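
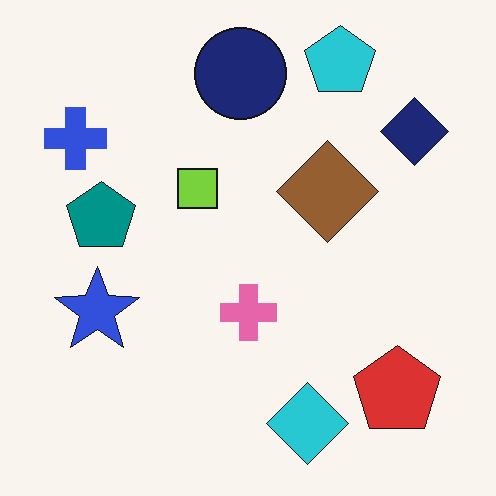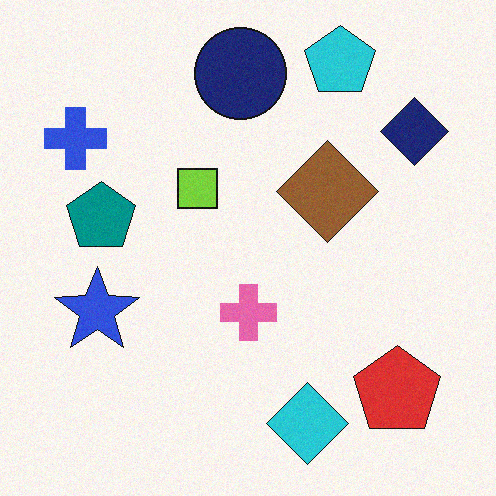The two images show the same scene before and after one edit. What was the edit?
It was degraded with a light layer of grain.

Random speckle covers the whole image, including the flat background.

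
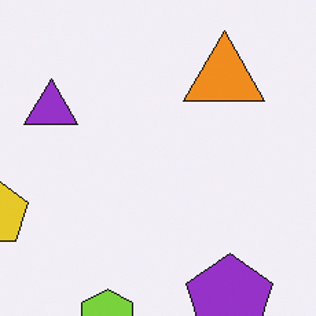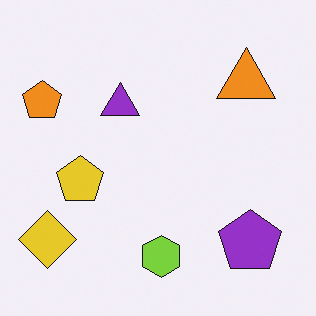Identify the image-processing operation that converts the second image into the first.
The image was cropped slightly and scaled back up.

The visible shapes are larger and the field of view is narrower; shapes near the original edges may be partly or wholly outside the frame — a crop-and-rescale.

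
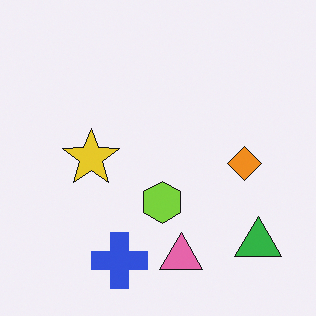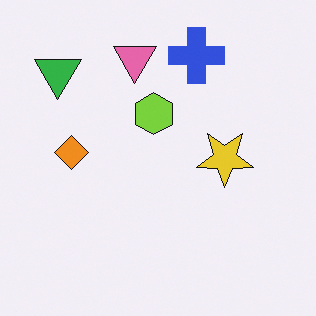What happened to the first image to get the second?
Rotated 180°.

The green triangle sits in the bottom-right of the first image and the top-left of the second — consistent with a whole-image 180° rotation.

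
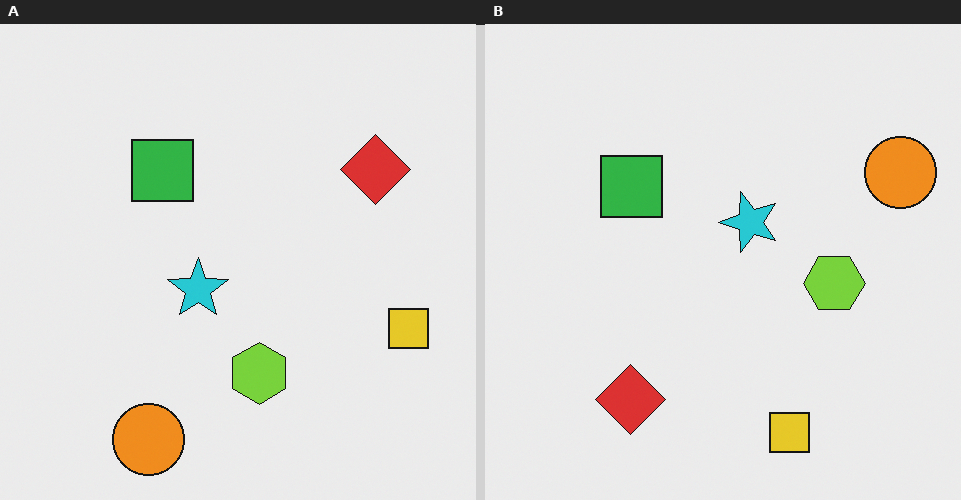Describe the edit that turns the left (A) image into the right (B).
This is the original image transposed (reflected across the top-left ↔ bottom-right diagonal).

Shapes have swapped their row and column positions — what was in the top-right is now in the bottom-left — a diagonal reflection.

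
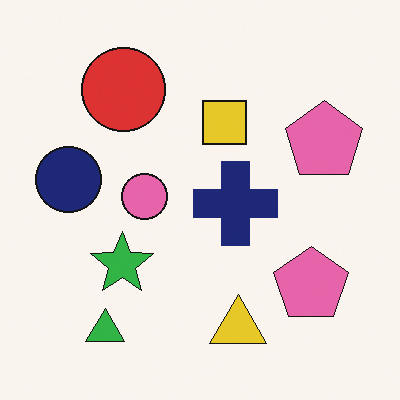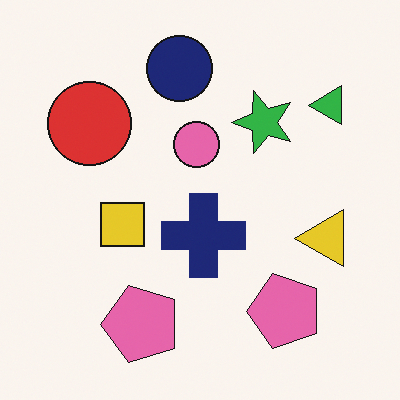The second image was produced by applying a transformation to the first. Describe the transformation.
The image was transposed (reflected across the top-left ↔ bottom-right diagonal).

Shapes have swapped their row and column positions — what was in the top-right is now in the bottom-left — a diagonal reflection.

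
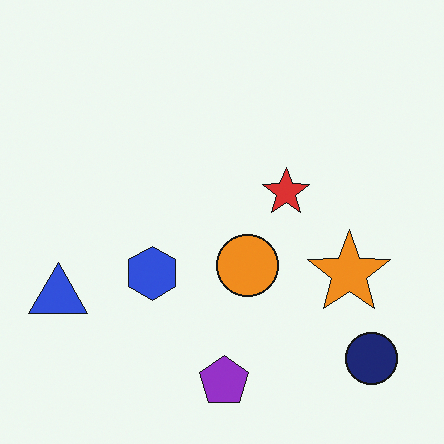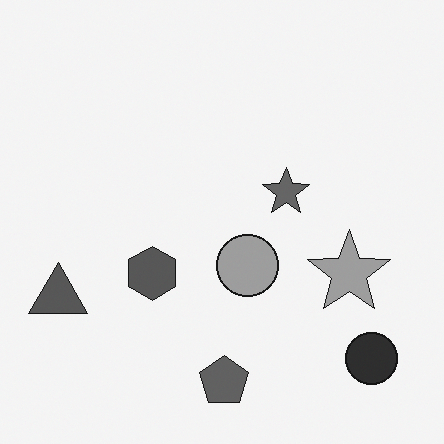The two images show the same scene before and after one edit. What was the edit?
It was converted to grayscale.

All color is removed — every shape is now a shade of grey.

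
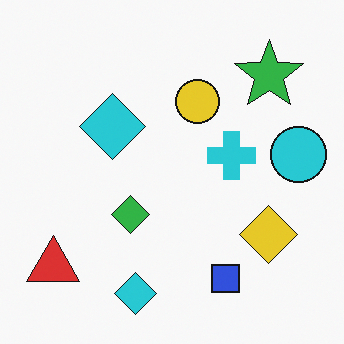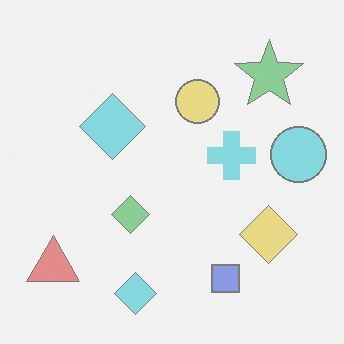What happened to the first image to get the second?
The transformation is: washed out (contrast reduced).

Tones are pushed toward mid-grey across the whole image — a global contrast change.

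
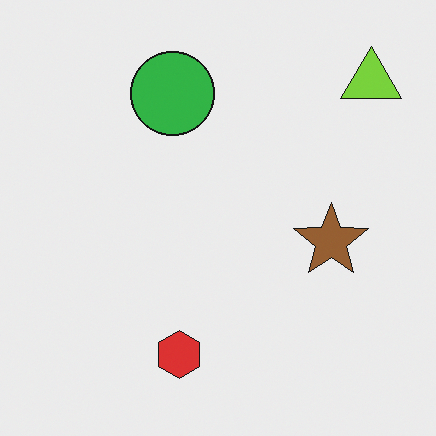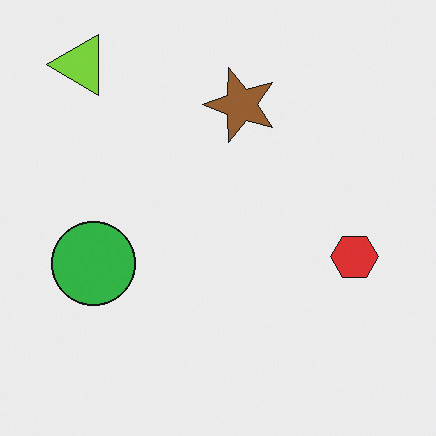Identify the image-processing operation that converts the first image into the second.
The image was rotated 90° counter-clockwise.

The lime triangle sits in the top-right of the first image and the top-left of the second — consistent with a whole-image 90° counter-clockwise rotation.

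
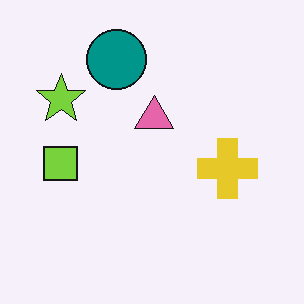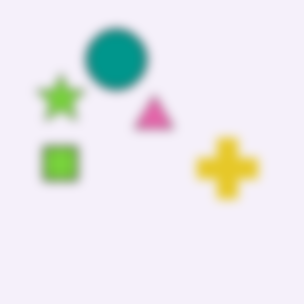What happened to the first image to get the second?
The transformation is: strongly gaussian-blurred.

Shape edges and outlines are uniformly softened across the whole image.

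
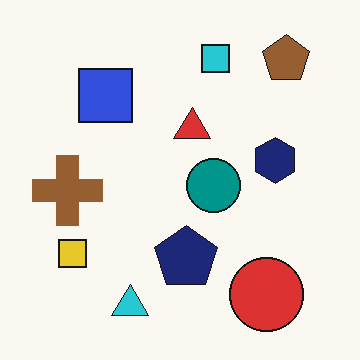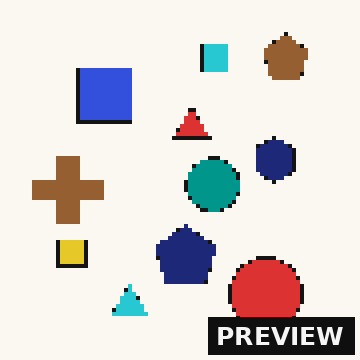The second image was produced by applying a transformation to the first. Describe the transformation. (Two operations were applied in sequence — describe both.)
The transformation is: mildly pixelated, then watermarked with the text "PREVIEW" in the lower-right corner.

Shapes are reduced to large square blocks; fine edges and outlines are lost — a downscale-then-upscale (mosaic) effect. A dark label reading "PREVIEW" appears in the lower-right corner.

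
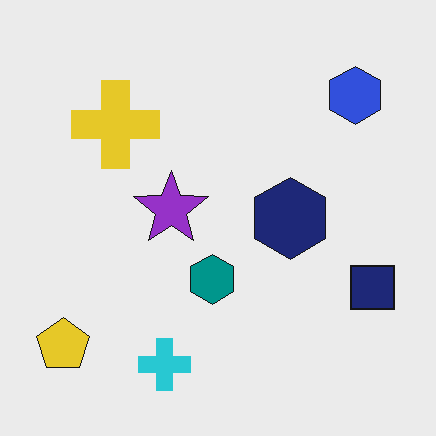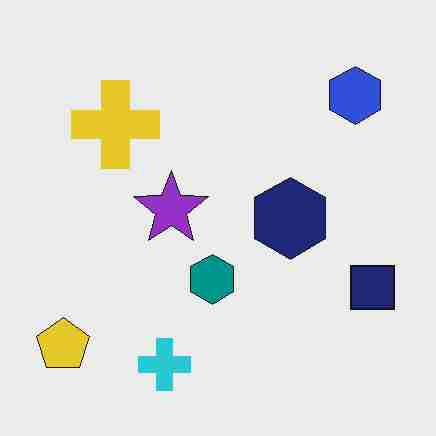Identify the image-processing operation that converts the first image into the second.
It was heavily JPEG-compressed with obvious blocking artifacts.

Blocky 8×8 compression artifacts appear around shape edges and the flat background shows ringing — characteristic JPEG degradation.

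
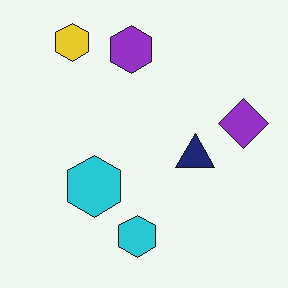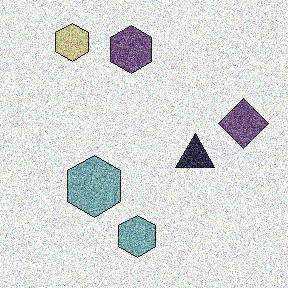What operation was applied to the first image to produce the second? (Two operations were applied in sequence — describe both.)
The second image is the first degraded with heavy additive noise, then made much more muted (saturation change).

Random speckle covers the whole image, including the flat background. All colors are more muted and greyish — a global saturation change.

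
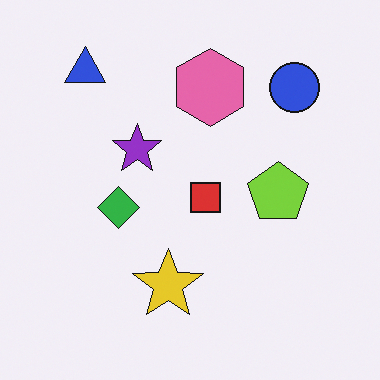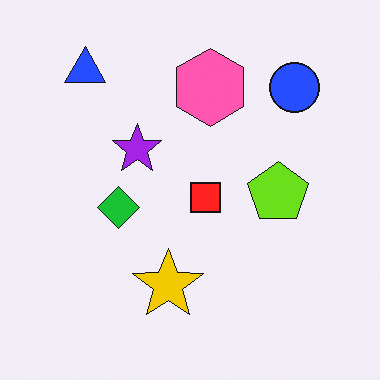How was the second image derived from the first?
Slightly oversaturated.

All colors are more vivid — a global saturation change.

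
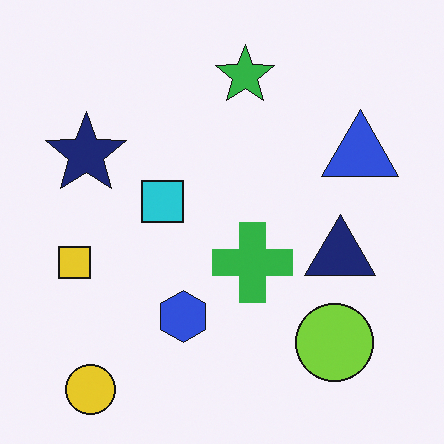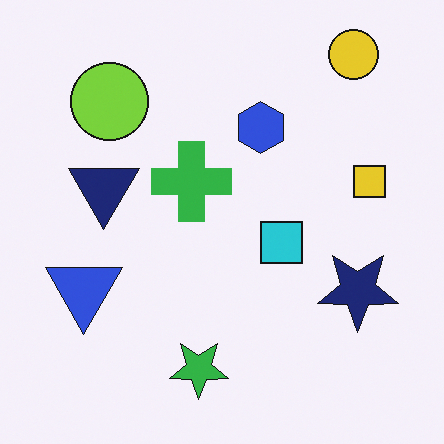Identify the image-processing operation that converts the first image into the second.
Rotated 180°.

The yellow circle sits in the bottom-left of the first image and the top-right of the second — consistent with a whole-image 180° rotation.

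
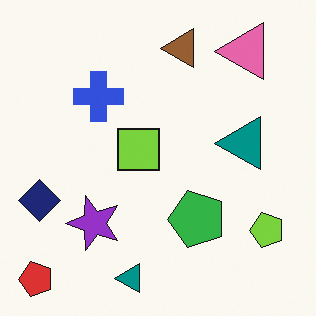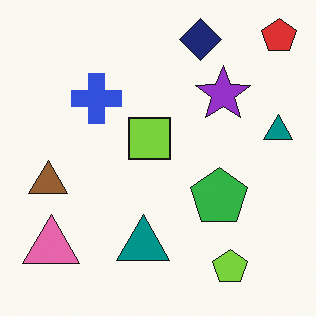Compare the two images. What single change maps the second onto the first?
It was transposed (reflected across the top-left ↔ bottom-right diagonal).

Shapes have swapped their row and column positions — what was in the top-right is now in the bottom-left — a diagonal reflection.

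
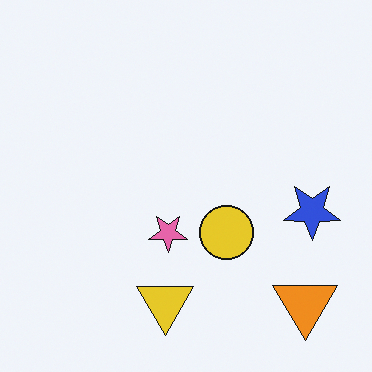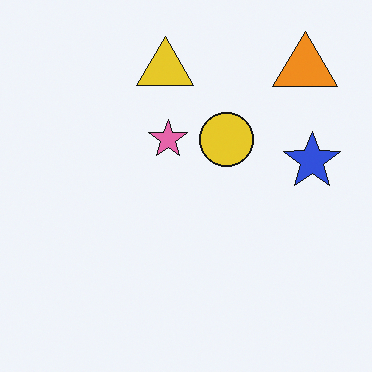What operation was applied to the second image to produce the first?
Flipped vertically (top ↔ bottom).

The orange triangle is in the top-right of the second image and the bottom-right of the first — shapes on opposite sides of the horizontal midline have swapped in a mirror flip.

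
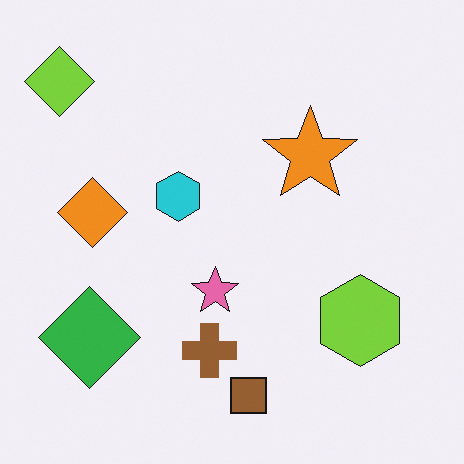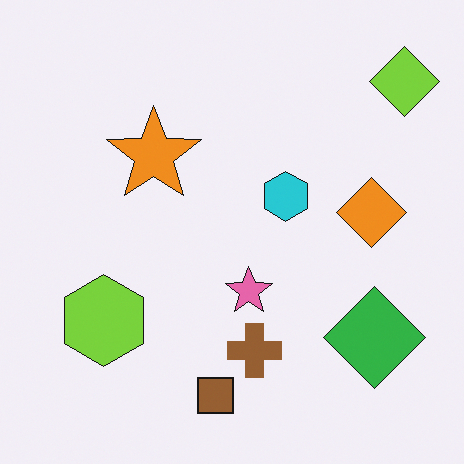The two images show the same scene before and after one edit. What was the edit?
Flipped horizontally (left ↔ right).

The lime diamond is in the top-left of the first image and the top-right of the second — shapes on opposite sides of the vertical midline have swapped in a mirror flip.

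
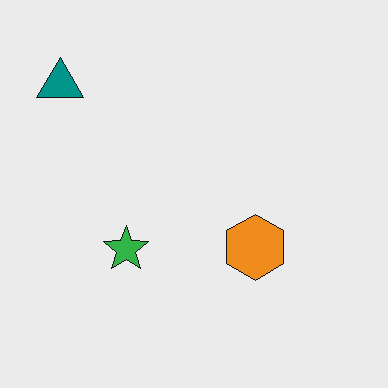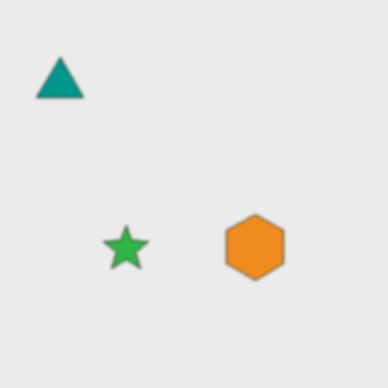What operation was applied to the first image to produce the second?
The transformation is: given a subtle gaussian blur.

Shape edges and outlines are uniformly softened across the whole image.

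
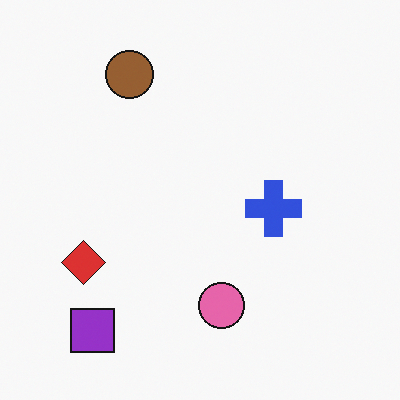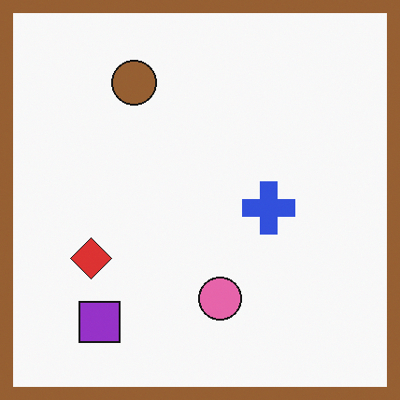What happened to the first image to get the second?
The image was framed with a brown border.

A solid brown frame runs around the edge of the second image, with the content slightly shrunk inside it.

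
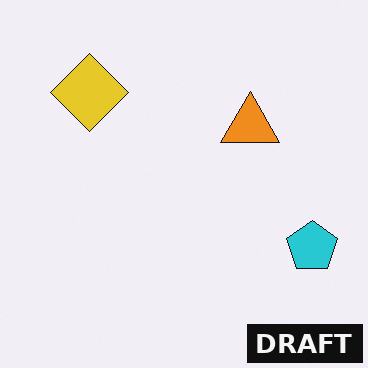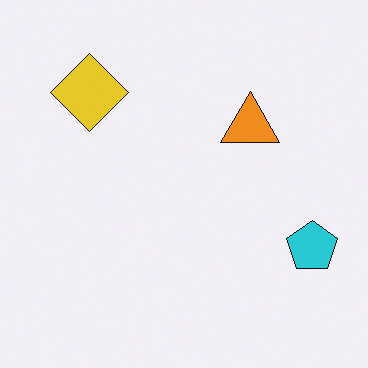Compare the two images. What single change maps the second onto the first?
Watermarked with the text "DRAFT" in the lower-right corner.

A dark label reading "DRAFT" appears in the lower-right corner.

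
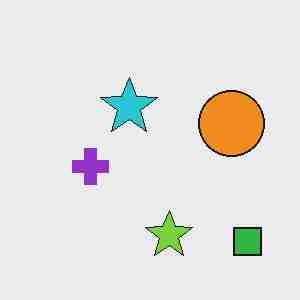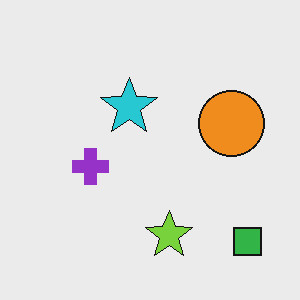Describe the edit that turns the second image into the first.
The transformation is: degraded with heavy JPEG compression.

Blocky 8×8 compression artifacts appear around shape edges and the flat background shows ringing — characteristic JPEG degradation.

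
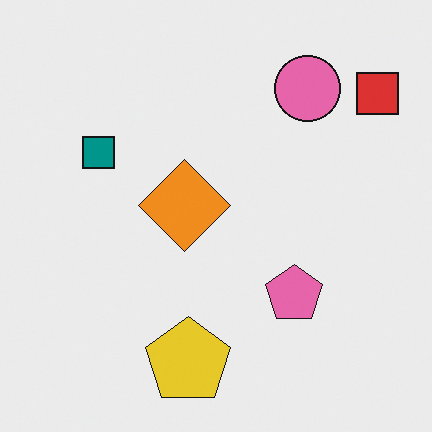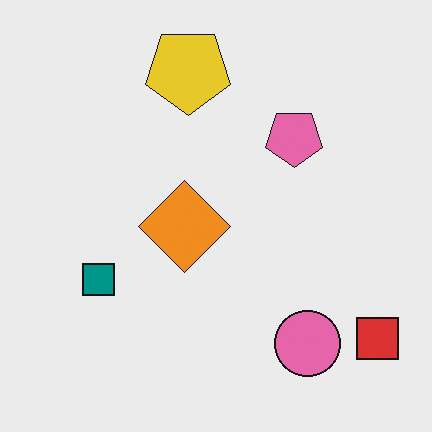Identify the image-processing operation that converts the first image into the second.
The image was flipped vertically (top ↔ bottom).

The yellow pentagon is in the bottom of the first image and the top of the second — shapes on opposite sides of the horizontal midline have swapped in a mirror flip.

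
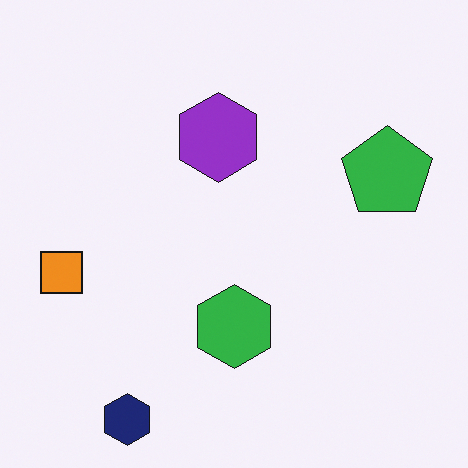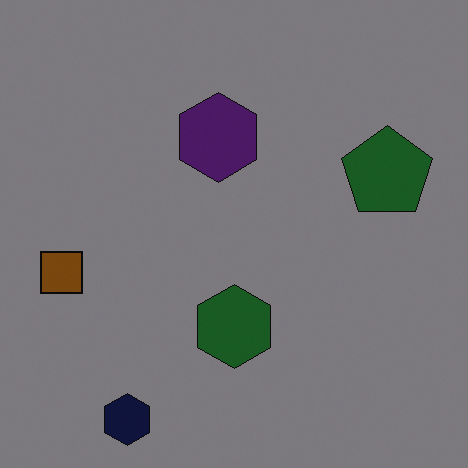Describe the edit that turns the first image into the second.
It was substantially darkened.

Every pixel — background and shapes alike — is uniformly darkened.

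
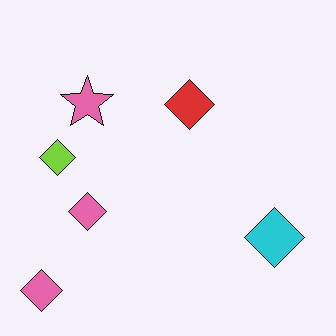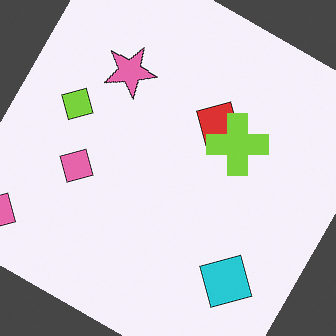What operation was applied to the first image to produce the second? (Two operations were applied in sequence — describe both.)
The image was rotated clockwise by a moderate amount, then overlaid with an additional lime cross.

Every shape is tilted by the same angle and the image corners show triangular fill wedges — a whole-image rotation by a non-right angle. A lime cross appears in the second image that is absent from the first.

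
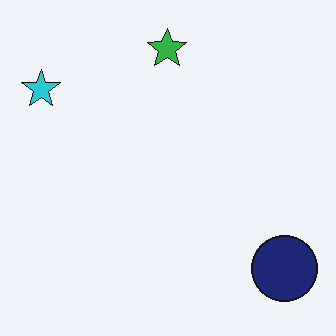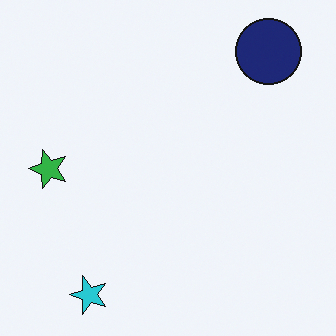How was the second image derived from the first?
The transformation is: rotated 90° counter-clockwise.

The navy circle sits in the bottom-right of the first image and the top-right of the second — consistent with a whole-image 90° counter-clockwise rotation.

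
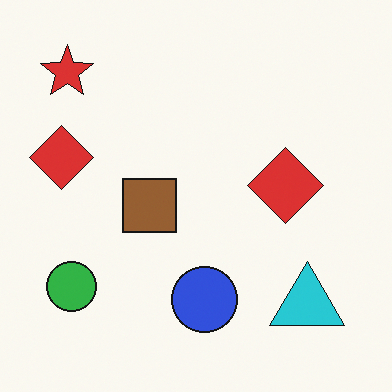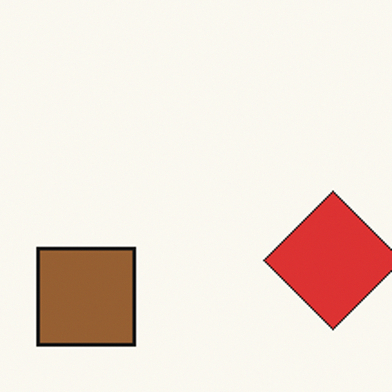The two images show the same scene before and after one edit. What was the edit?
The transformation is: cropped to a noticeably smaller region and rescaled.

The visible shapes are larger and the field of view is narrower; shapes near the original edges may be partly or wholly outside the frame — a crop-and-rescale.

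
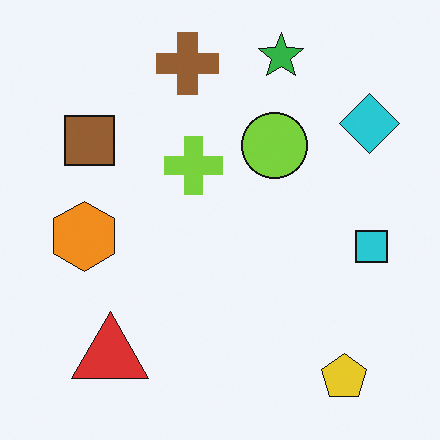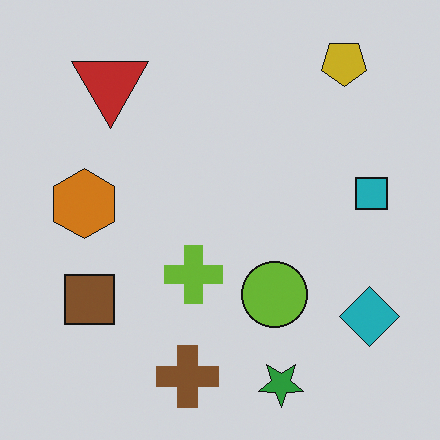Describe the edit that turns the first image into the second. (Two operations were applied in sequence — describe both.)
The second image is the first darkened a little, then flipped vertically (top ↔ bottom).

Every pixel — background and shapes alike — is uniformly darkened. The green star is in the top of the first image and the bottom of the second — shapes on opposite sides of the horizontal midline have swapped in a mirror flip.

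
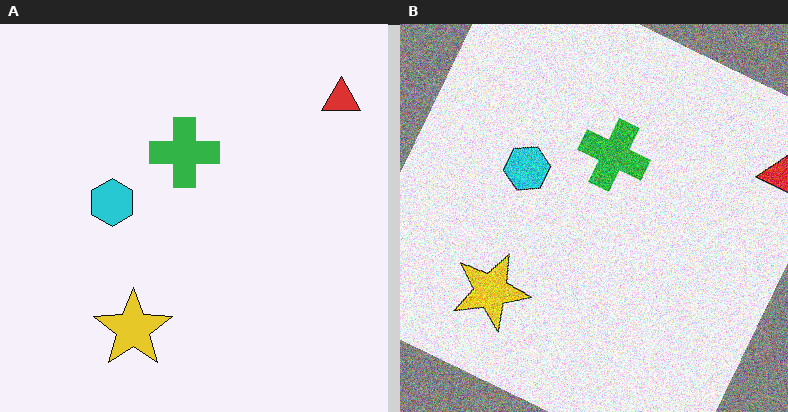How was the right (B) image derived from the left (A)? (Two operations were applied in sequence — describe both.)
This is the original image rotated clockwise by a moderate amount, then degraded with heavy additive noise.

Every shape is tilted by the same angle and the image corners show triangular fill wedges — a whole-image rotation by a non-right angle. Random speckle covers the whole image, including the flat background.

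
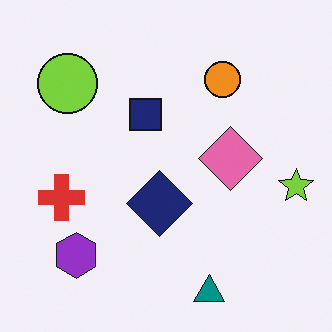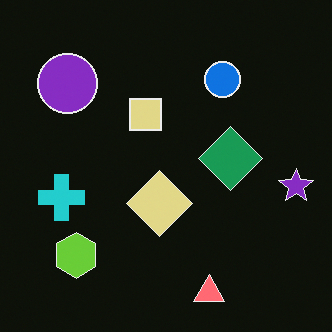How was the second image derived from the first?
The transformation is: color-inverted (negative).

The light background has become dark and every shape's color is its complement — a photographic negative.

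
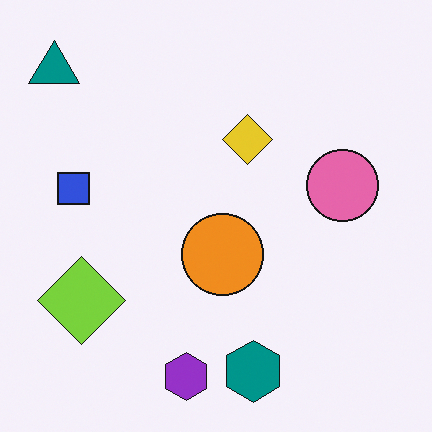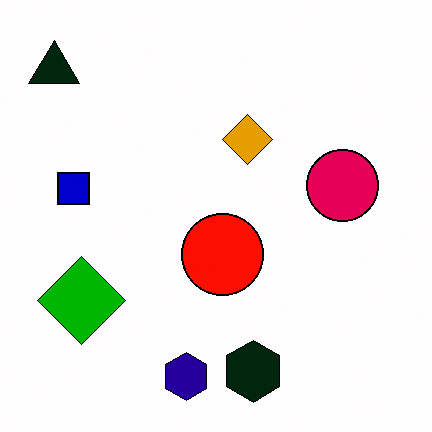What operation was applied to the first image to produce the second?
It was boosted in contrast.

Tones are pushed away from mid-grey across the whole image — a global contrast change.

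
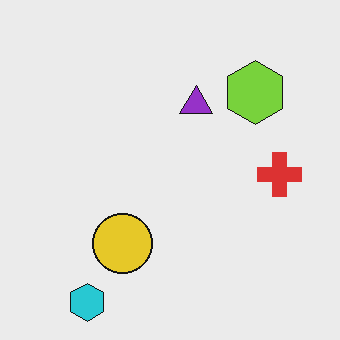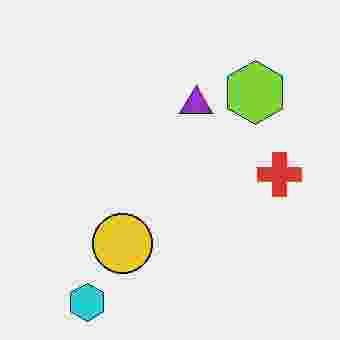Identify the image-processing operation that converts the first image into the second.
Heavily JPEG-compressed with obvious blocking artifacts.

Blocky 8×8 compression artifacts appear around shape edges and the flat background shows ringing — characteristic JPEG degradation.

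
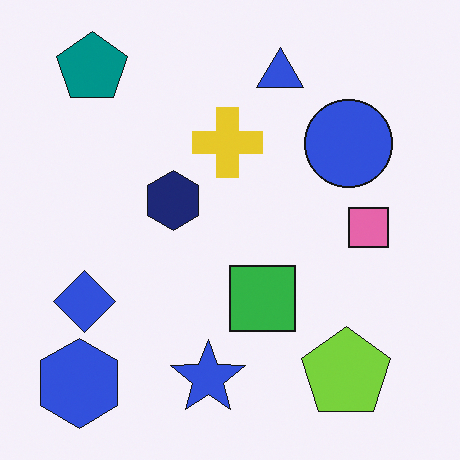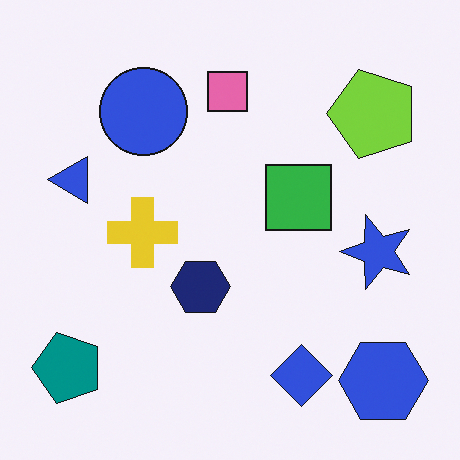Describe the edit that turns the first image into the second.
This is the original image rotated 90° counter-clockwise.

The blue hexagon sits in the bottom-left of the first image and the bottom-right of the second — consistent with a whole-image 90° counter-clockwise rotation.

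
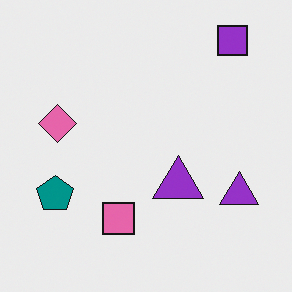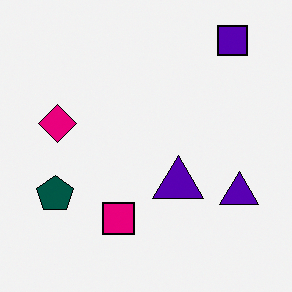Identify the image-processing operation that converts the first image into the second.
The image was boosted in contrast.

Tones are pushed away from mid-grey across the whole image — a global contrast change.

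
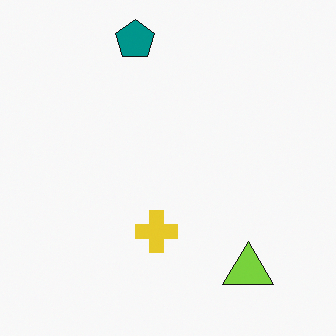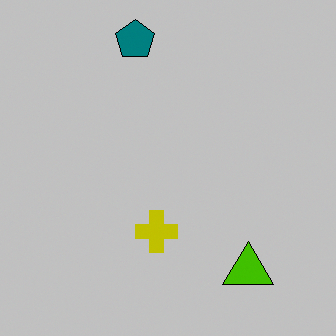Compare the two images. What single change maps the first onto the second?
This is the original image heavily posterized to just a handful of flat colors.

Each flat color has snapped to a coarser quantized level — most visibly, the near-white background has dropped to a flat grey.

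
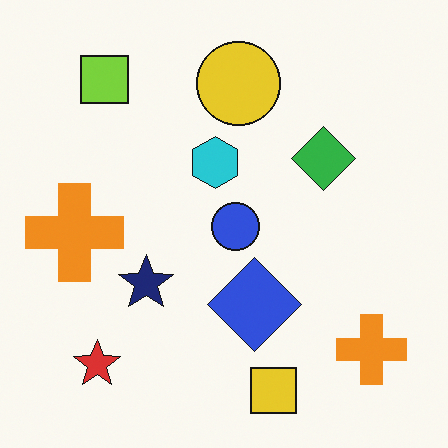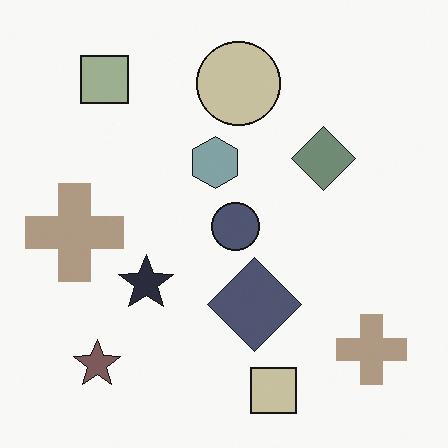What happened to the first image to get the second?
The transformation is: heavily desaturated.

All colors are more muted and greyish — a global saturation change.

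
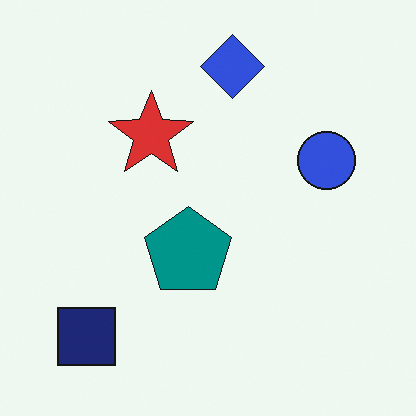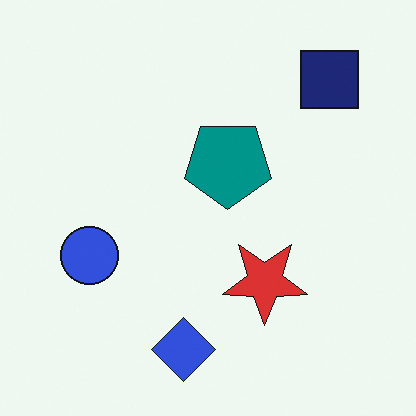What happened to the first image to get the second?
The transformation is: rotated 180°.

The navy square sits in the bottom-left of the first image and the top-right of the second — consistent with a whole-image 180° rotation.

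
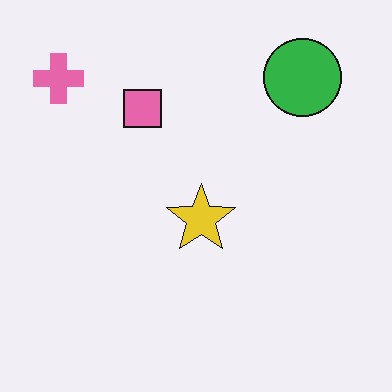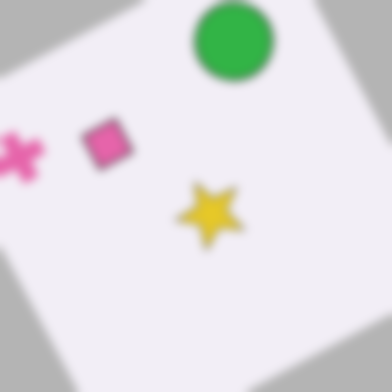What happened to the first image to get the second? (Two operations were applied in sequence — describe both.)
The transformation is: rotated counter-clockwise by a moderate amount, then moderately blurred.

Every shape is tilted by the same angle and the image corners show triangular fill wedges — a whole-image rotation by a non-right angle. Shape edges and outlines are uniformly softened across the whole image.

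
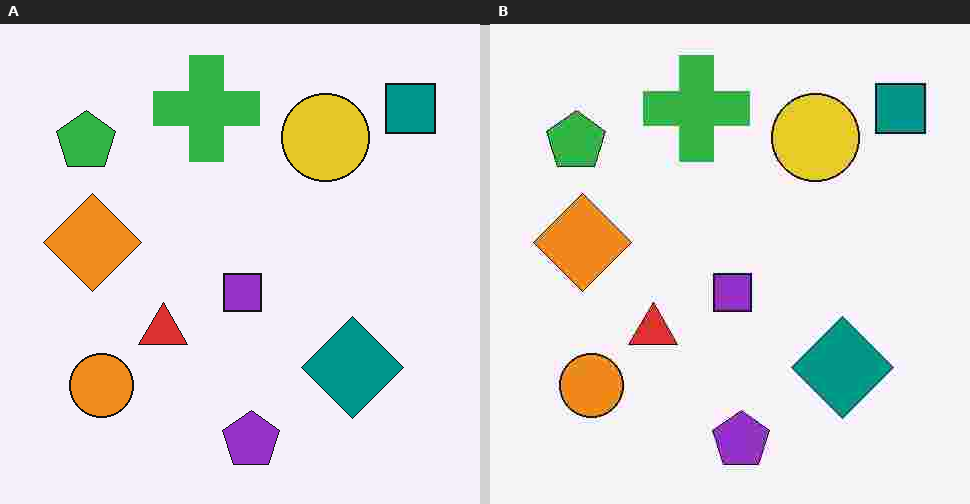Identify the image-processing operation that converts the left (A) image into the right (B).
This is the original image heavily JPEG-compressed with obvious blocking artifacts.

Blocky 8×8 compression artifacts appear around shape edges and the flat background shows ringing — characteristic JPEG degradation.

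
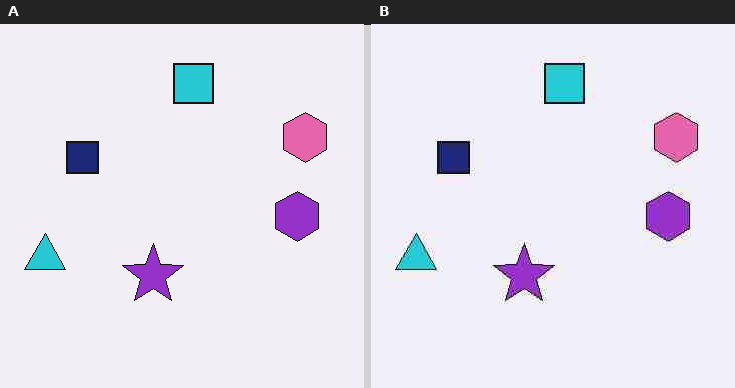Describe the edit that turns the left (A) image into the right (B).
The transformation is: heavily JPEG-compressed with obvious blocking artifacts.

Blocky 8×8 compression artifacts appear around shape edges and the flat background shows ringing — characteristic JPEG degradation.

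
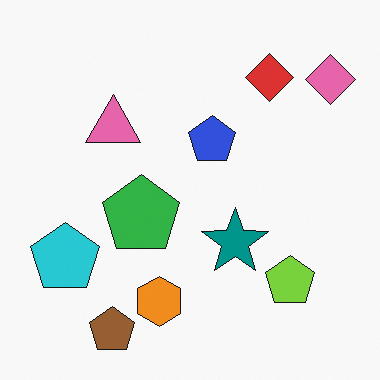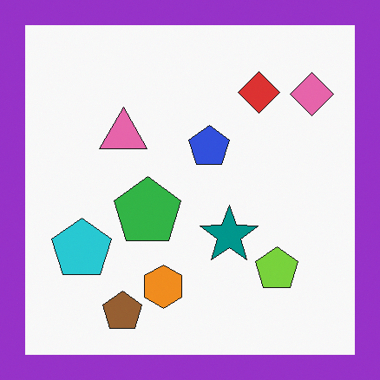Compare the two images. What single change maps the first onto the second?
The image was framed with a purple border.

A solid purple frame runs around the edge of the second image, with the content slightly shrunk inside it.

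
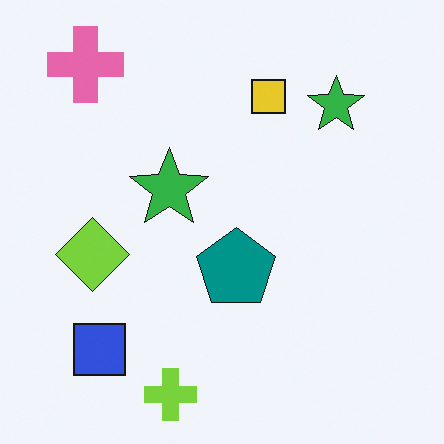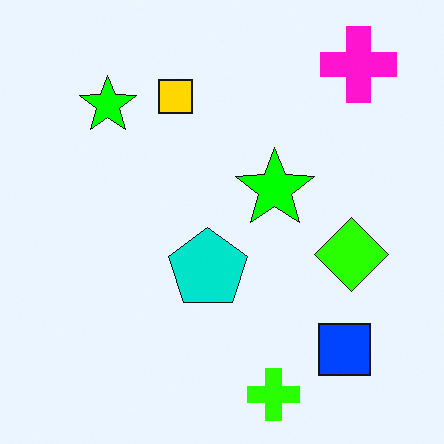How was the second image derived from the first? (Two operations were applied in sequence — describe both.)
Heavily oversaturated, then flipped horizontally (left ↔ right).

All colors are more vivid — a global saturation change. The pink cross is in the top-left of the first image and the top-right of the second — shapes on opposite sides of the vertical midline have swapped in a mirror flip.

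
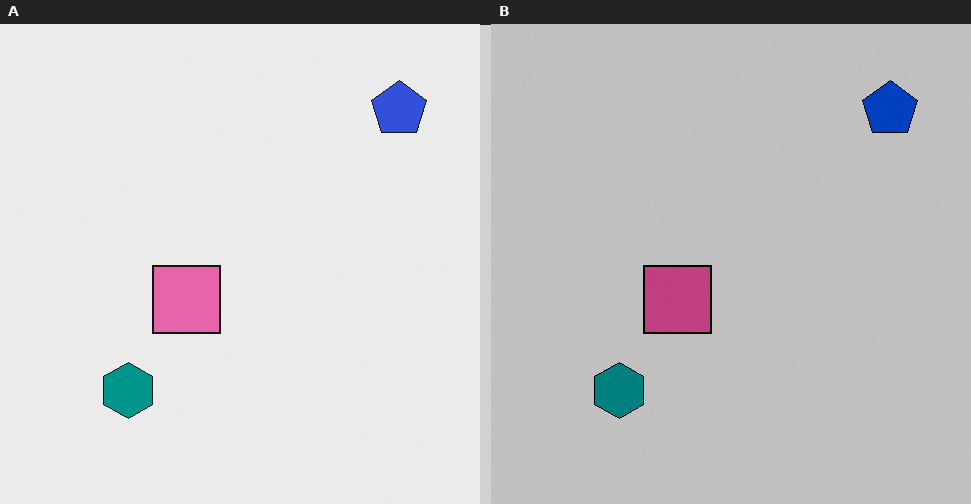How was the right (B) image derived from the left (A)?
The transformation is: heavily posterized to just a handful of flat colors.

Each flat color has snapped to a coarser quantized level — most visibly, the near-white background has dropped to a flat grey.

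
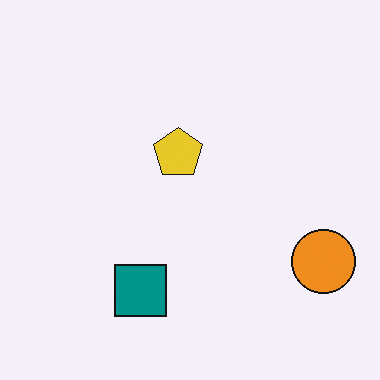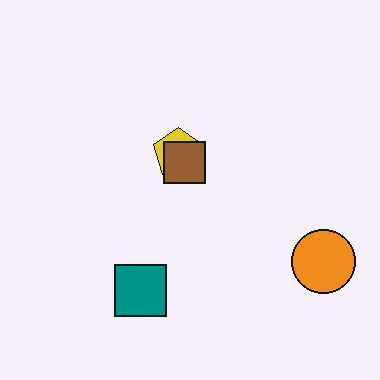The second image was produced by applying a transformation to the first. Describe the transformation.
The image was overlaid with an additional brown square.

A brown square appears in the second image that is absent from the first.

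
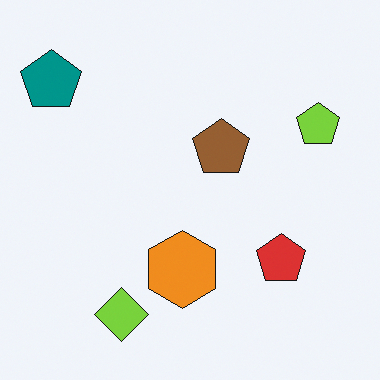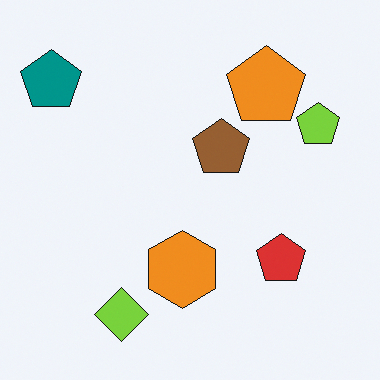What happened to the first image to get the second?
The transformation is: overlaid with an additional orange pentagon.

An orange pentagon appears in the second image that is absent from the first.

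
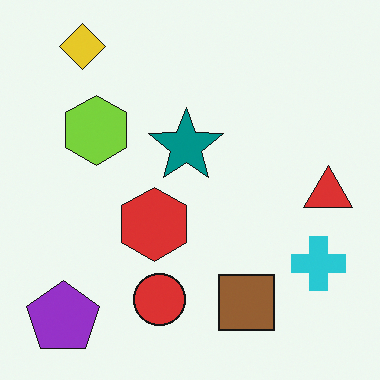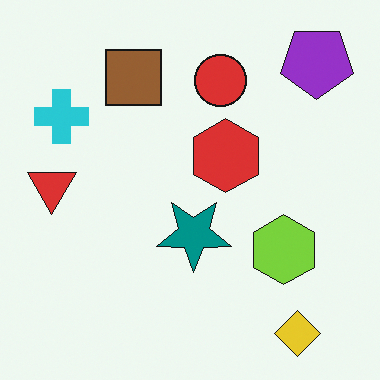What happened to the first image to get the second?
The image was rotated 180°.

The purple pentagon sits in the bottom-left of the first image and the top-right of the second — consistent with a whole-image 180° rotation.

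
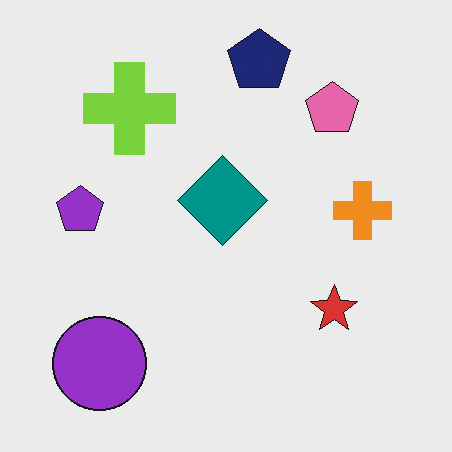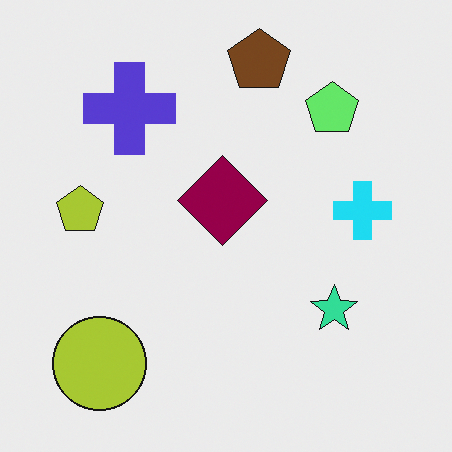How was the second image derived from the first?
This is the original image hue-shifted through roughly a third of the color wheel.

Every shape's color has rotated by the same amount around the hue wheel — a uniform hue shift.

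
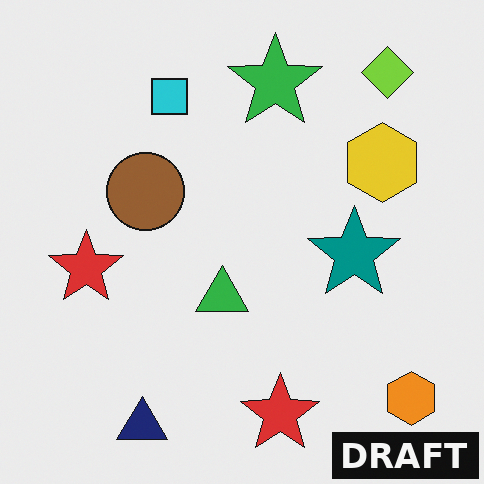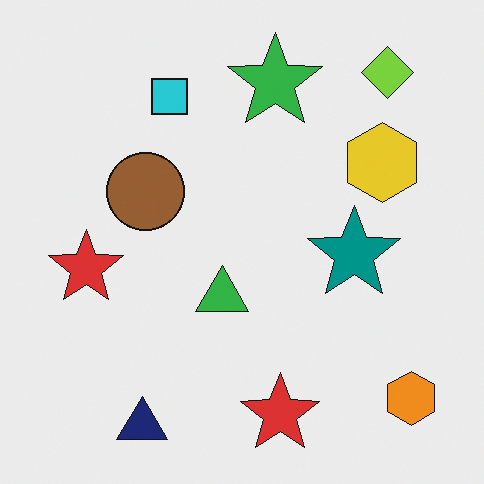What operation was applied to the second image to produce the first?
It was watermarked with the text "DRAFT" in the lower-right corner.

A dark label reading "DRAFT" appears in the lower-right corner.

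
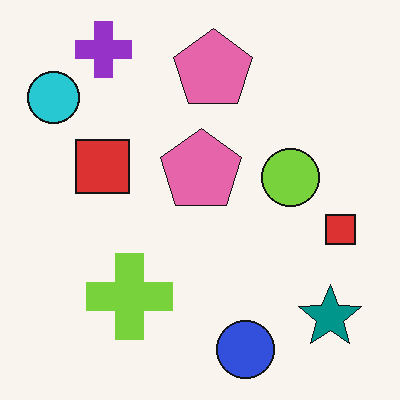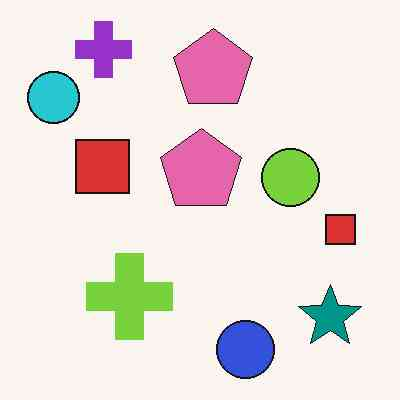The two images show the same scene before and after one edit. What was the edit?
The second image is the first given moderate JPEG compression.

Blocky 8×8 compression artifacts appear around shape edges and the flat background shows ringing — characteristic JPEG degradation.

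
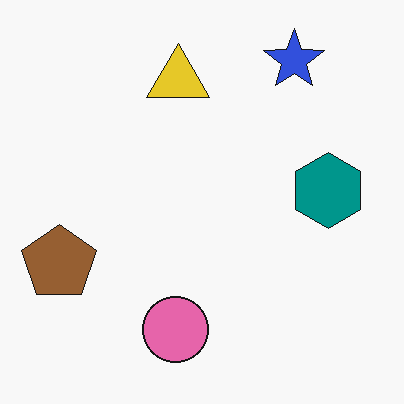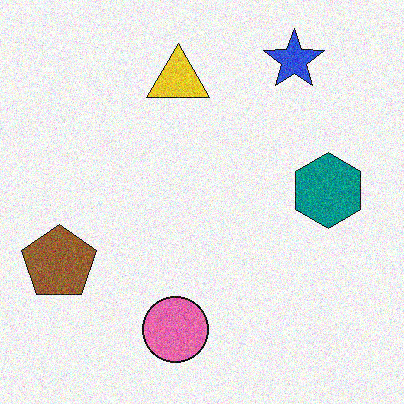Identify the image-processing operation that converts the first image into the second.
The second image is the first degraded with visible gaussian noise.

Random speckle covers the whole image, including the flat background.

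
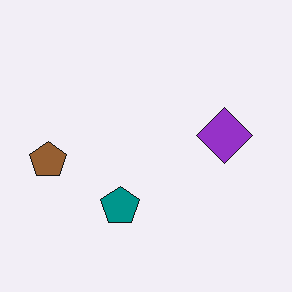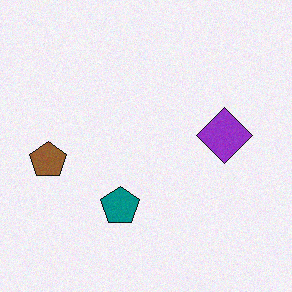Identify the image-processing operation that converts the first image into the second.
The transformation is: degraded with a light layer of grain.

Random speckle covers the whole image, including the flat background.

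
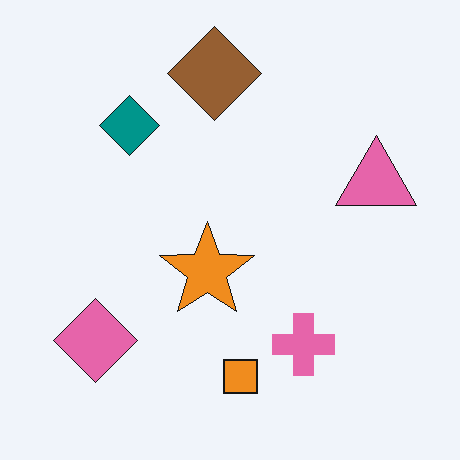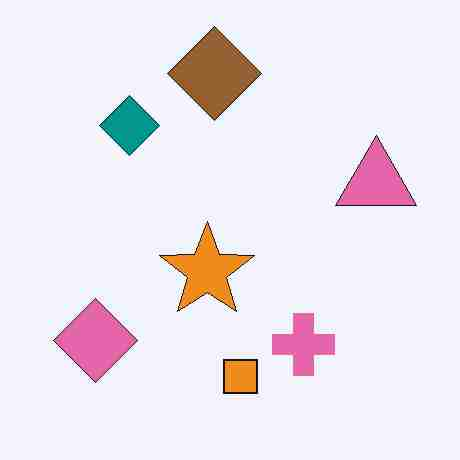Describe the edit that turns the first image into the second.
The second image is the first degraded with heavy JPEG compression.

Blocky 8×8 compression artifacts appear around shape edges and the flat background shows ringing — characteristic JPEG degradation.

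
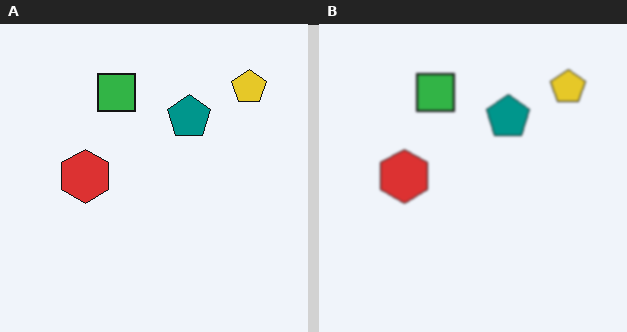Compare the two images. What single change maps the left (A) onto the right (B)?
The image was lightly blurred.

Shape edges and outlines are uniformly softened across the whole image.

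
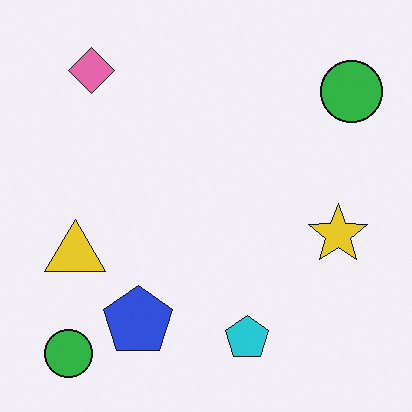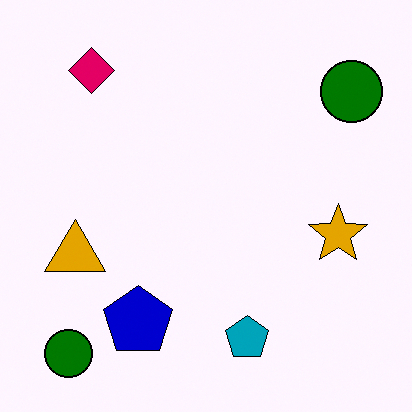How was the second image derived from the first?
Boosted in contrast.

Tones are pushed away from mid-grey across the whole image — a global contrast change.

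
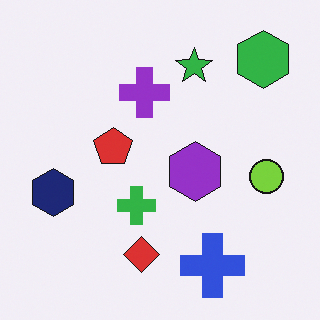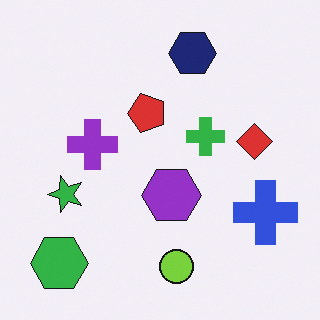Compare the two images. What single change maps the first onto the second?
The image was transposed (reflected across the top-left ↔ bottom-right diagonal).

Shapes have swapped their row and column positions — what was in the top-right is now in the bottom-left — a diagonal reflection.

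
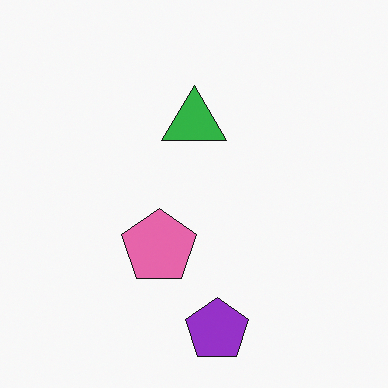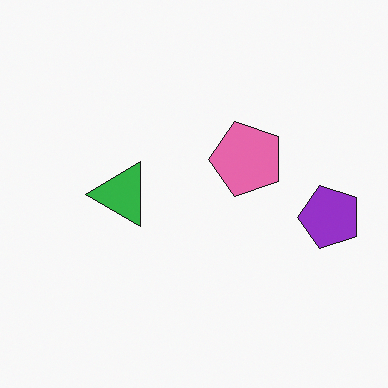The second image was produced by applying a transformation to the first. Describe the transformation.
The transformation is: transposed (reflected across the top-left ↔ bottom-right diagonal).

Shapes have swapped their row and column positions — what was in the top-right is now in the bottom-left — a diagonal reflection.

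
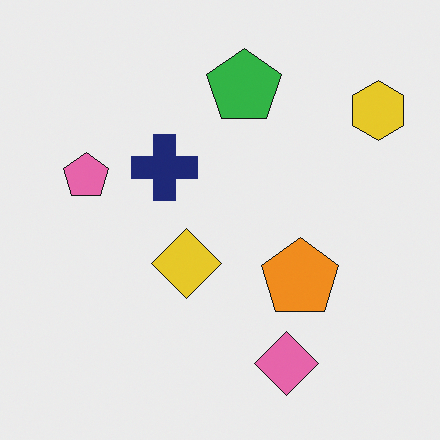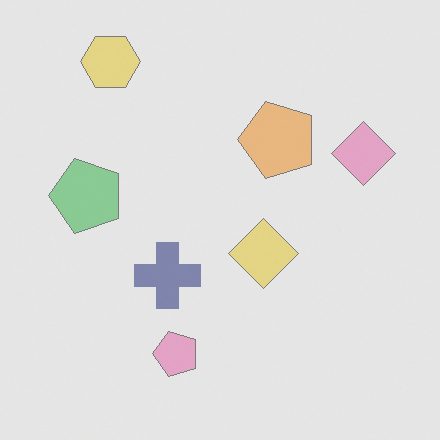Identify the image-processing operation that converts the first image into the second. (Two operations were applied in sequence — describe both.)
The transformation is: washed out (contrast reduced), then rotated 90° counter-clockwise.

Tones are pushed toward mid-grey across the whole image — a global contrast change. The yellow hexagon sits in the top-right of the first image and the top-left of the second — consistent with a whole-image 90° counter-clockwise rotation.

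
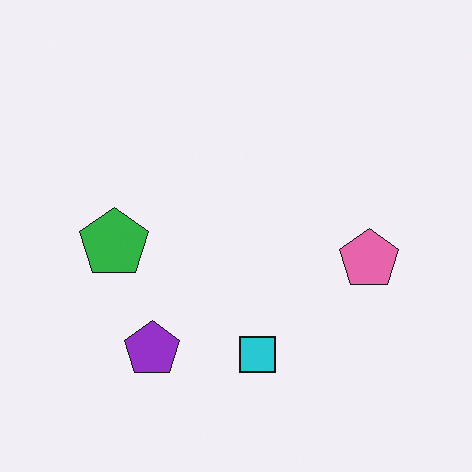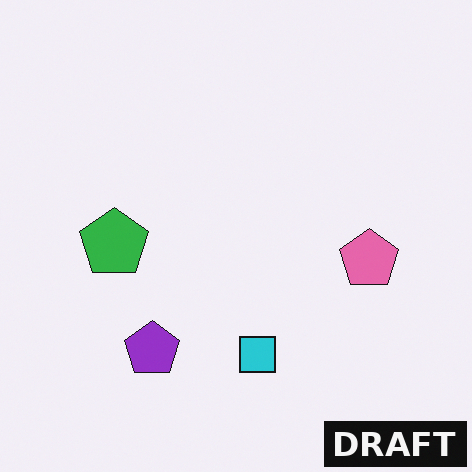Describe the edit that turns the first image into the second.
This is the original image watermarked with the text "DRAFT" in the lower-right corner.

A dark label reading "DRAFT" appears in the lower-right corner.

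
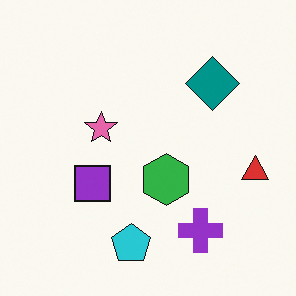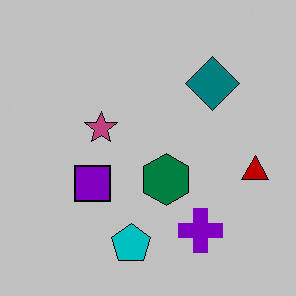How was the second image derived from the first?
It was aggressively posterized.

Each flat color has snapped to a coarser quantized level — most visibly, the near-white background has dropped to a flat grey.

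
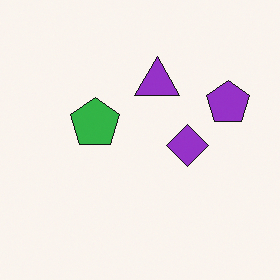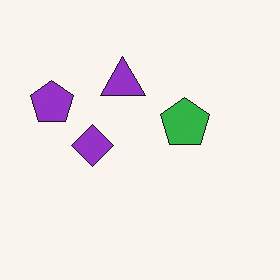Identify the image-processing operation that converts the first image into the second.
The transformation is: flipped horizontally (left ↔ right).

The purple pentagon is in the right of the first image and the left of the second — shapes on opposite sides of the vertical midline have swapped in a mirror flip.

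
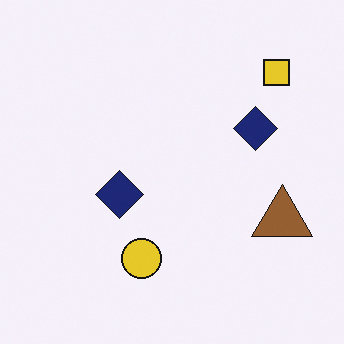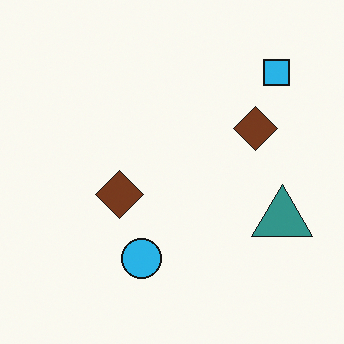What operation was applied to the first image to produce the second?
It was hue-shifted by a moderate amount.

Every shape's color has rotated by the same amount around the hue wheel — a uniform hue shift.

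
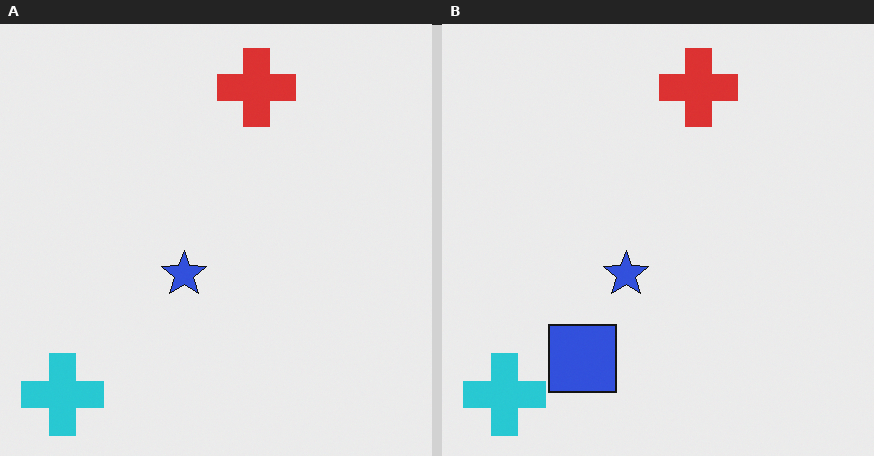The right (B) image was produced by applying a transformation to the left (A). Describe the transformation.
This is the original image overlaid with an additional blue square.

A blue square appears in the right (B) image that is absent from the left (A).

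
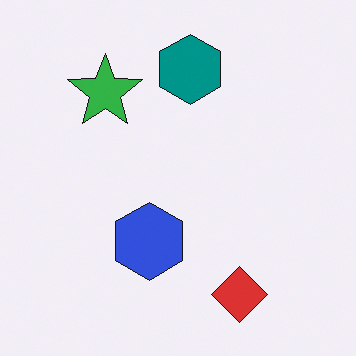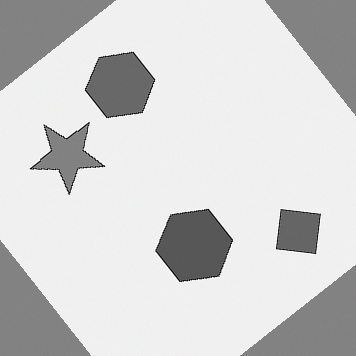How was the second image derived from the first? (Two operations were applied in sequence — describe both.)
Converted to grayscale, then rotated counter-clockwise by a large amount — several tens of degrees.

All color is removed — every shape is now a shade of grey. Every shape is tilted by the same angle and the image corners show triangular fill wedges — a whole-image rotation by a non-right angle.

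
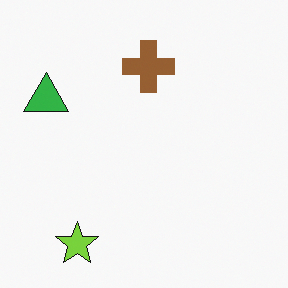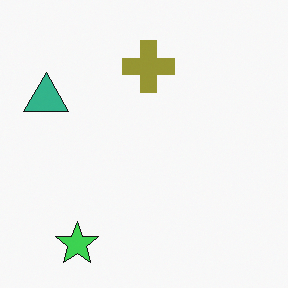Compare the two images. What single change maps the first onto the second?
It was hue-shifted slightly.

Every shape's color has rotated by the same amount around the hue wheel — a uniform hue shift.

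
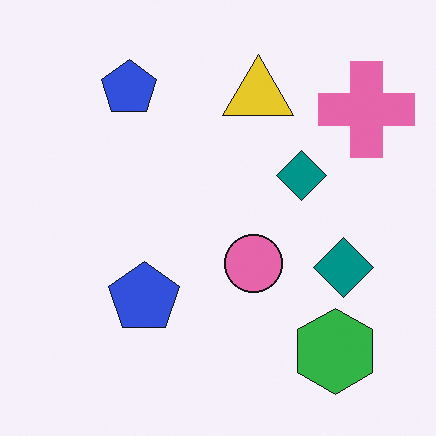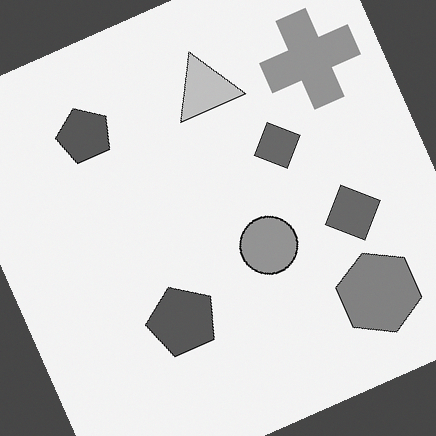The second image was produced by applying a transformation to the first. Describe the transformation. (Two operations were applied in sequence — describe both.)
It was converted to grayscale, then rotated counter-clockwise by a moderate amount.

All color is removed — every shape is now a shade of grey. Every shape is tilted by the same angle and the image corners show triangular fill wedges — a whole-image rotation by a non-right angle.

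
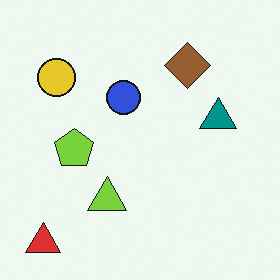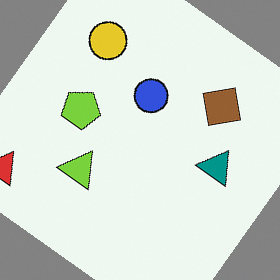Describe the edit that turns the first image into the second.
This is the original image rotated clockwise by a large amount — several tens of degrees.

Every shape is tilted by the same angle and the image corners show triangular fill wedges — a whole-image rotation by a non-right angle.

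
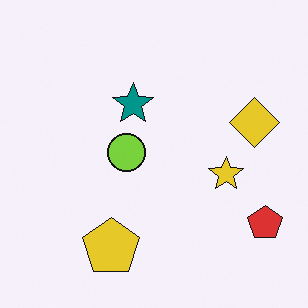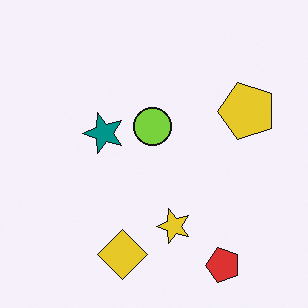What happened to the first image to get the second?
The transformation is: transposed (reflected across the top-left ↔ bottom-right diagonal).

Shapes have swapped their row and column positions — what was in the top-right is now in the bottom-left — a diagonal reflection.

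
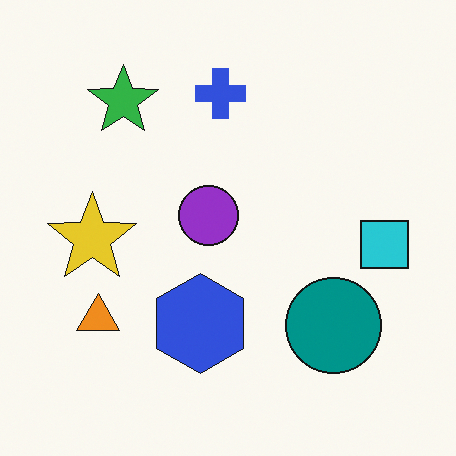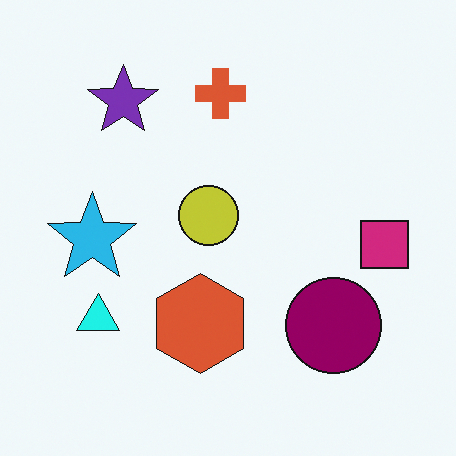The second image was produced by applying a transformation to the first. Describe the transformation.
Hue-shifted noticeably.

Every shape's color has rotated by the same amount around the hue wheel — a uniform hue shift.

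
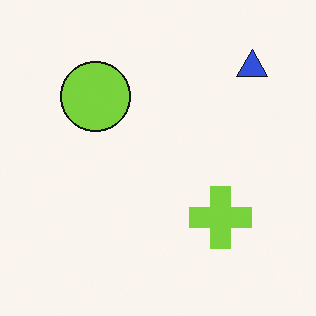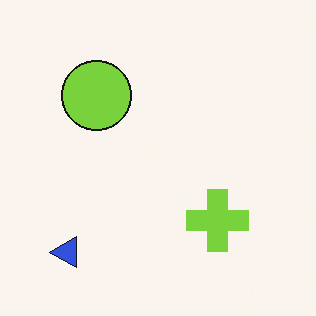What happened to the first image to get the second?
The transformation is: transposed (reflected across the top-left ↔ bottom-right diagonal).

Shapes have swapped their row and column positions — what was in the top-right is now in the bottom-left — a diagonal reflection.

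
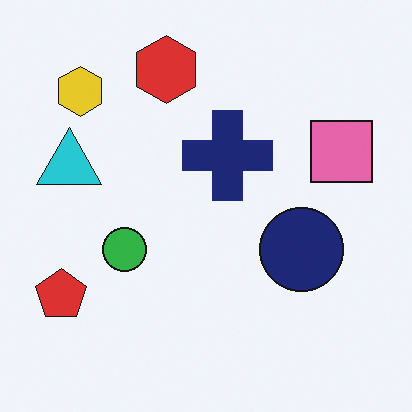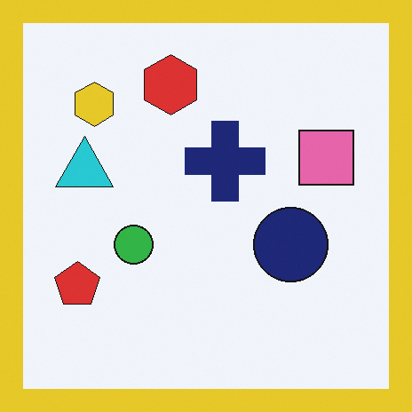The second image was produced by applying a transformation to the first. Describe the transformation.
This is the original image framed with a yellow border.

A solid yellow frame runs around the edge of the second image, with the content slightly shrunk inside it.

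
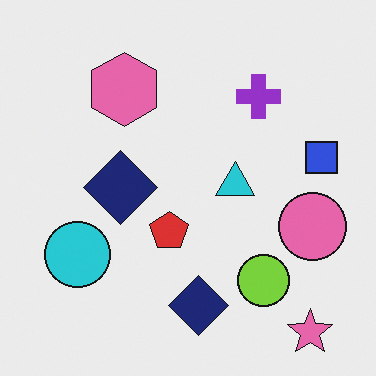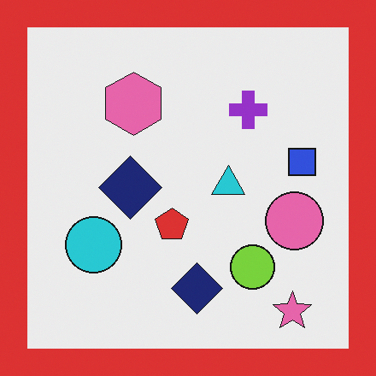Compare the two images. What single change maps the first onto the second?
It was framed with a red border.

A solid red frame runs around the edge of the second image, with the content slightly shrunk inside it.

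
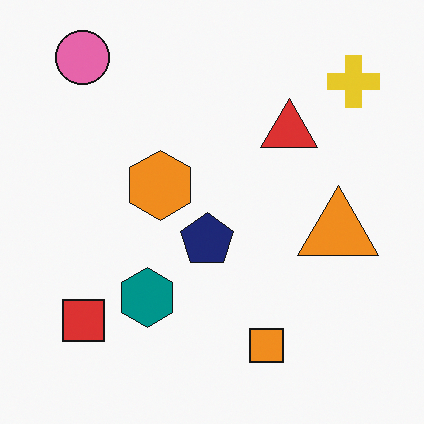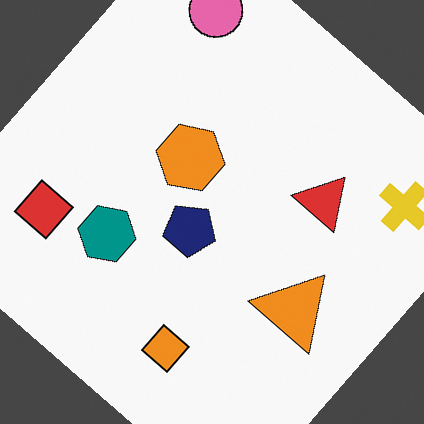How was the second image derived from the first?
It was rotated clockwise by a large amount — several tens of degrees.

Every shape is tilted by the same angle and the image corners show triangular fill wedges — a whole-image rotation by a non-right angle.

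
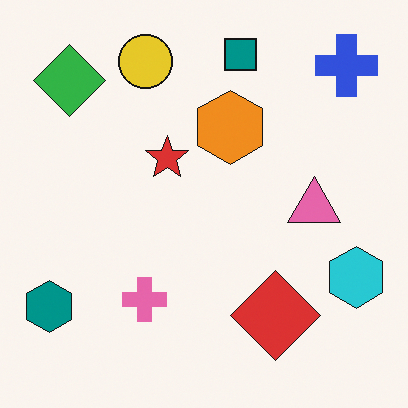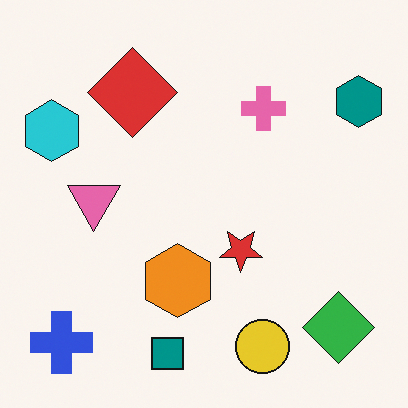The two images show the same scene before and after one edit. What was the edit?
Rotated 180°.

The blue cross sits in the top-right of the first image and the bottom-left of the second — consistent with a whole-image 180° rotation.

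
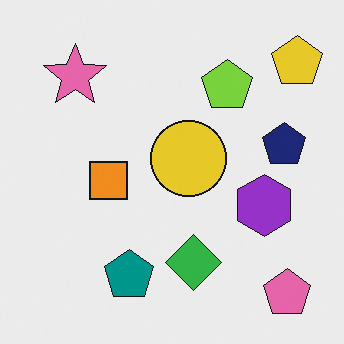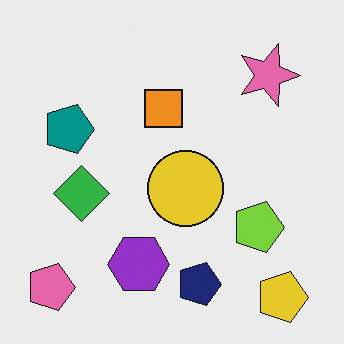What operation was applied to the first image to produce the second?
It was rotated 90° clockwise.

The pink pentagon sits in the bottom-right of the first image and the bottom-left of the second — consistent with a whole-image 90° clockwise rotation.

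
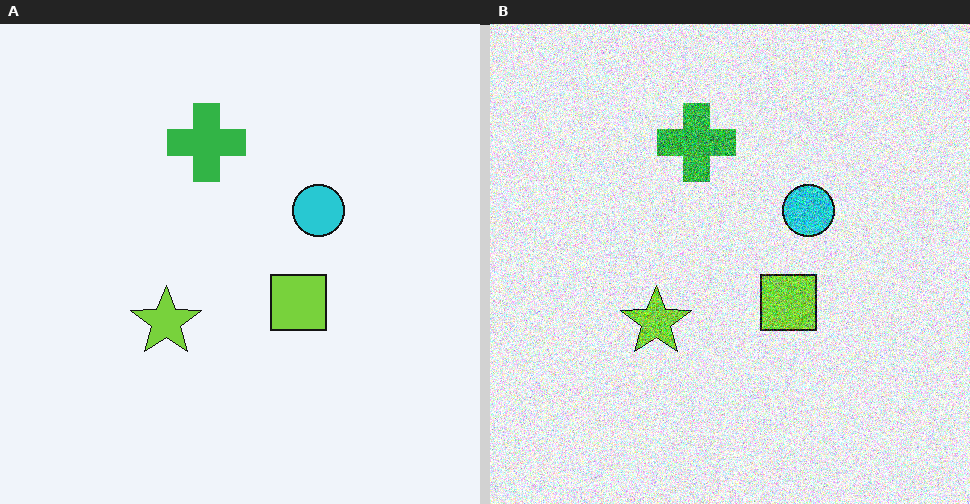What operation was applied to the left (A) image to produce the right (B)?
This is the original image degraded with heavy additive noise.

Random speckle covers the whole image, including the flat background.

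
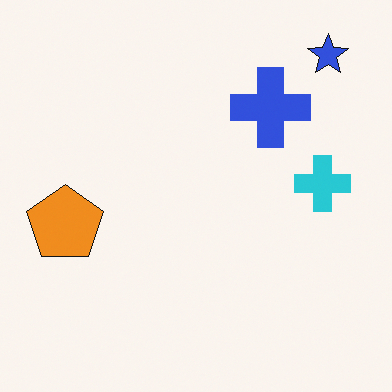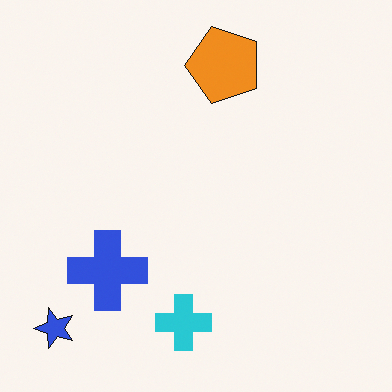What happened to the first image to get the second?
The image was transposed (reflected across the top-left ↔ bottom-right diagonal).

Shapes have swapped their row and column positions — what was in the top-right is now in the bottom-left — a diagonal reflection.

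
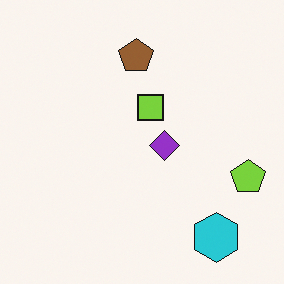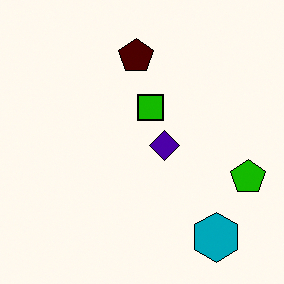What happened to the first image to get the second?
It was boosted in contrast.

Tones are pushed away from mid-grey across the whole image — a global contrast change.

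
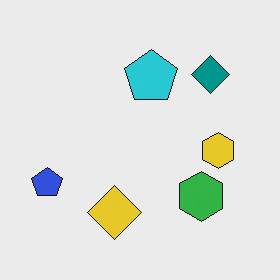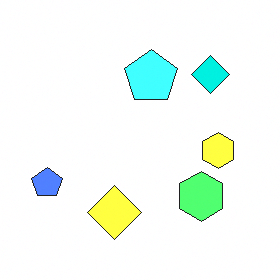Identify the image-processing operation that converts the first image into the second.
This is the original image brightened a lot.

Every pixel — background and shapes alike — is uniformly brightened.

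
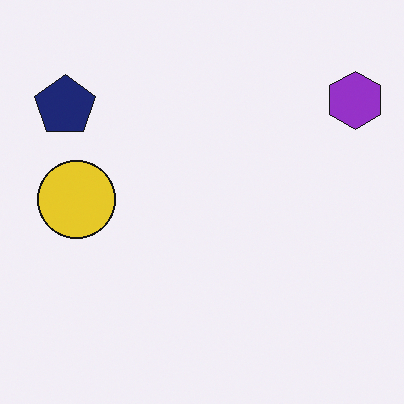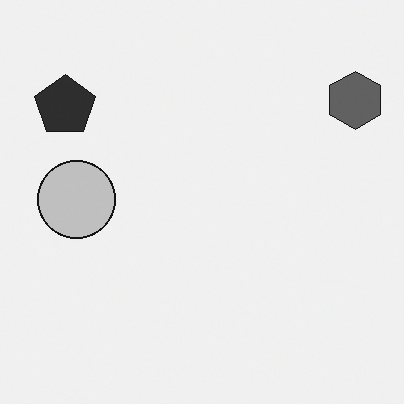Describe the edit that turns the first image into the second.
Converted to grayscale.

All color is removed — every shape is now a shade of grey.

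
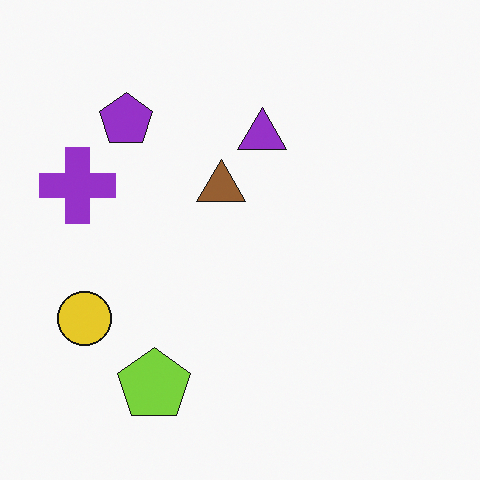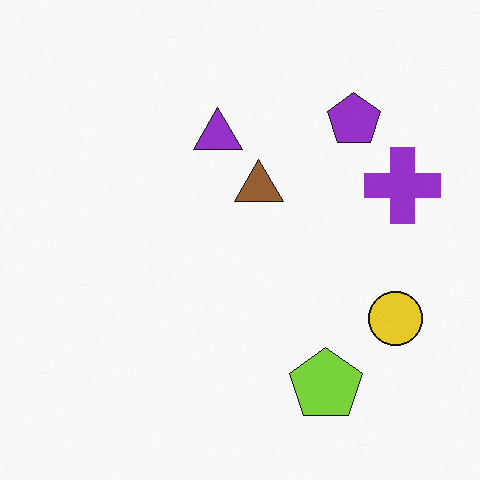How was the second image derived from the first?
It was flipped horizontally (left ↔ right).

The purple cross is in the left of the first image and the right of the second — shapes on opposite sides of the vertical midline have swapped in a mirror flip.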